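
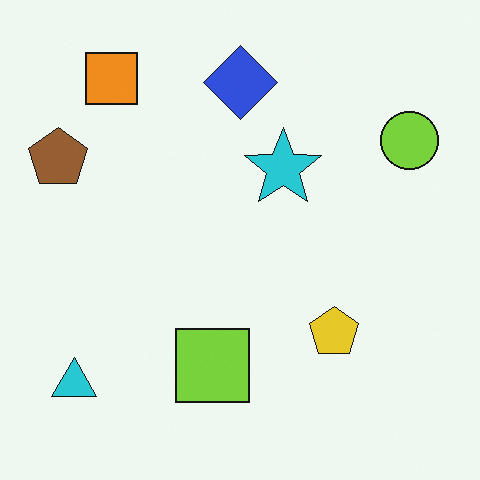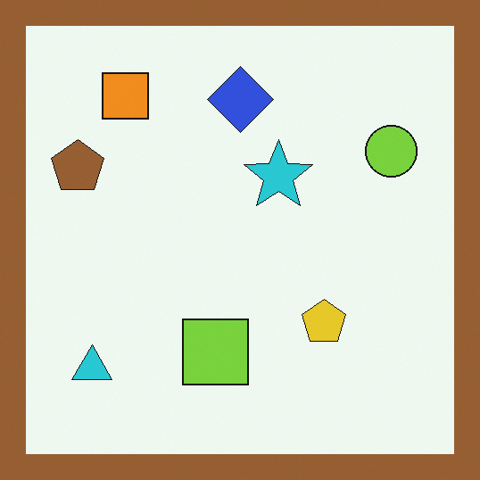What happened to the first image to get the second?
The image was framed with a brown border.

A solid brown frame runs around the edge of the second image, with the content slightly shrunk inside it.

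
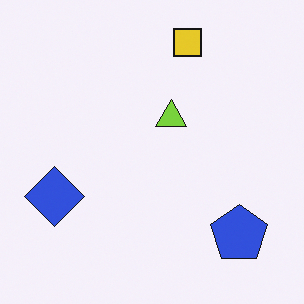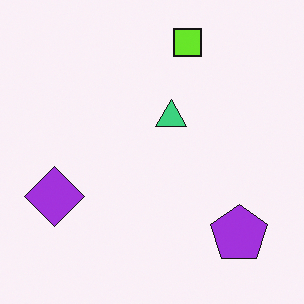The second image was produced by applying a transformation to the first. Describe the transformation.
This is the original image hue-shifted slightly.

Every shape's color has rotated by the same amount around the hue wheel — a uniform hue shift.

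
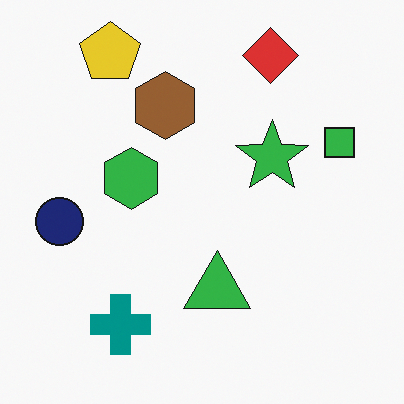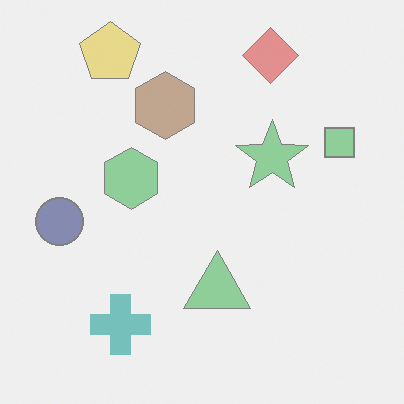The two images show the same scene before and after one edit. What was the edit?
The transformation is: given much lower contrast.

Tones are pushed toward mid-grey across the whole image — a global contrast change.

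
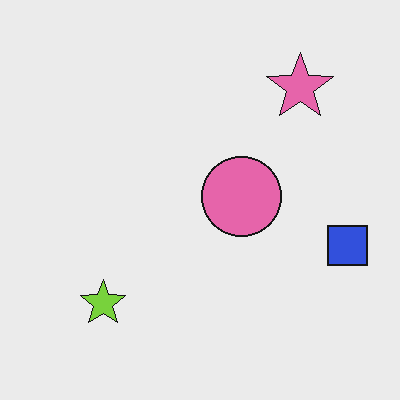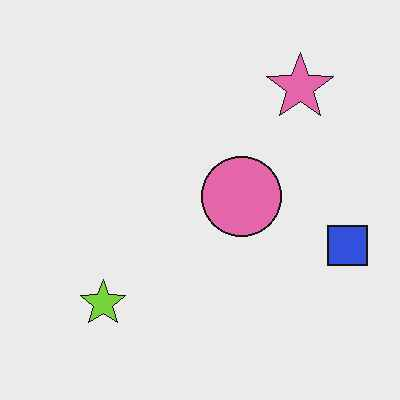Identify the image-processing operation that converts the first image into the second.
It was given moderate JPEG compression.

Blocky 8×8 compression artifacts appear around shape edges and the flat background shows ringing — characteristic JPEG degradation.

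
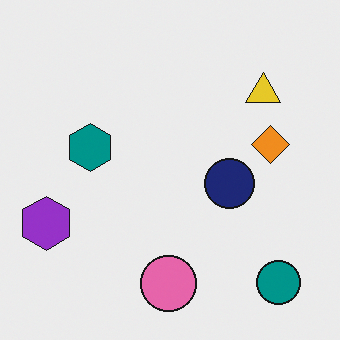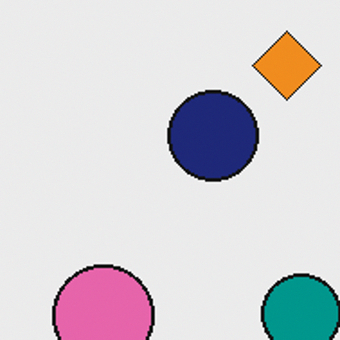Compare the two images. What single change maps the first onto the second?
It was cropped to a noticeably smaller region and rescaled.

The visible shapes are larger and the field of view is narrower; shapes near the original edges may be partly or wholly outside the frame — a crop-and-rescale.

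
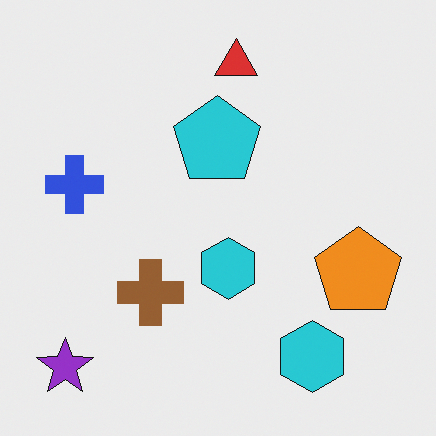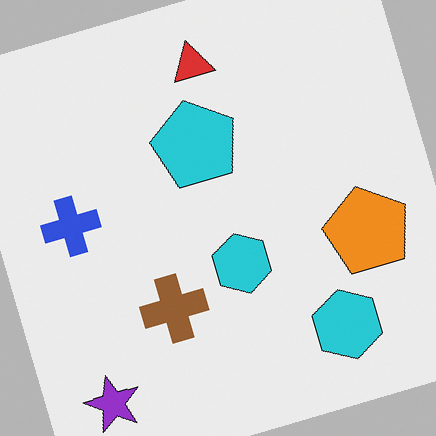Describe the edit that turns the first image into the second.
The transformation is: rotated counter-clockwise by a moderate amount.

Every shape is tilted by the same angle and the image corners show triangular fill wedges — a whole-image rotation by a non-right angle.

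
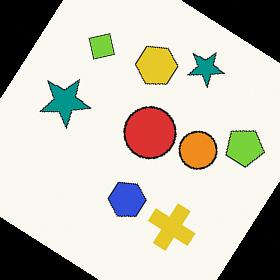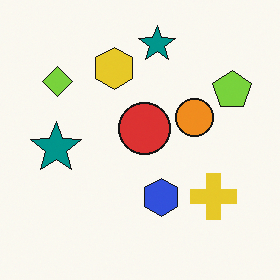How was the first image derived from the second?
The first image is the second rotated clockwise by a large amount — several tens of degrees.

Every shape is tilted by the same angle and the image corners show triangular fill wedges — a whole-image rotation by a non-right angle.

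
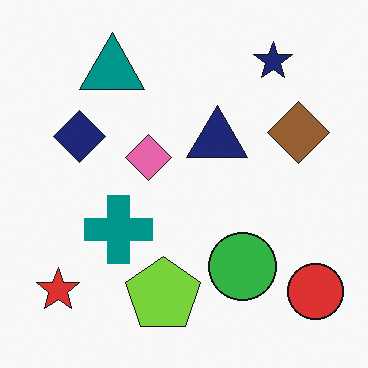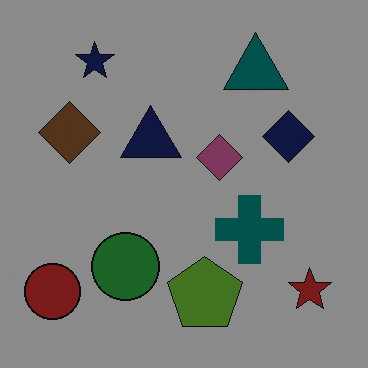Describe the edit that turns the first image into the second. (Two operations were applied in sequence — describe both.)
This is the original image substantially darkened, then flipped horizontally (left ↔ right).

Every pixel — background and shapes alike — is uniformly darkened. The red circle is in the bottom-right of the first image and the bottom-left of the second — shapes on opposite sides of the vertical midline have swapped in a mirror flip.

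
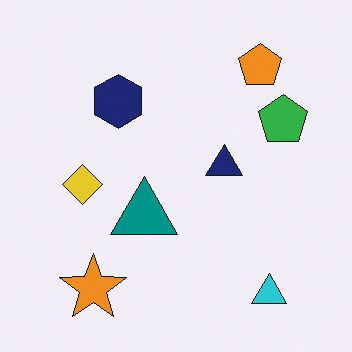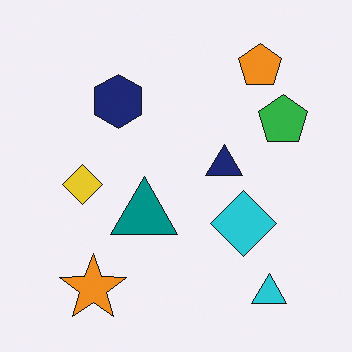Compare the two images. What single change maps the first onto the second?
This is the original image overlaid with an additional cyan diamond.

A cyan diamond appears in the second image that is absent from the first.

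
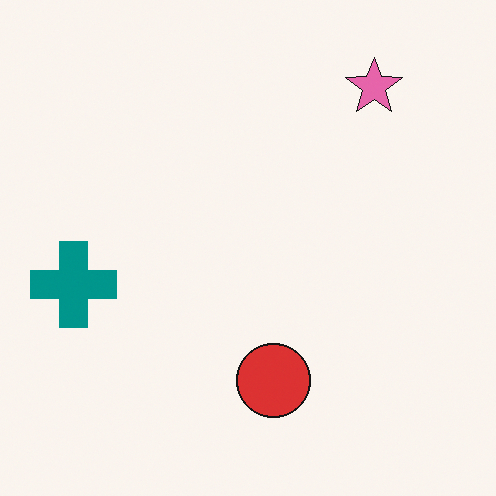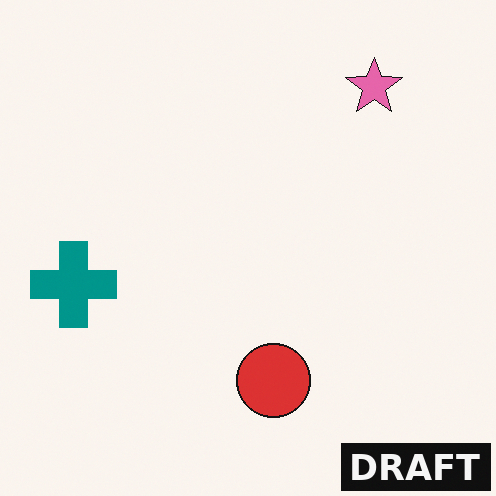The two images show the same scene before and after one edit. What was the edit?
Watermarked with the text "DRAFT" in the lower-right corner.

A dark label reading "DRAFT" appears in the lower-right corner.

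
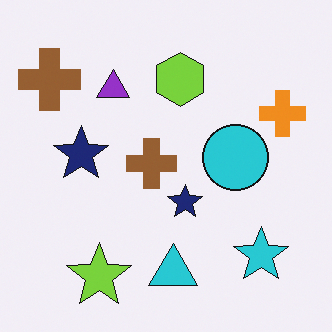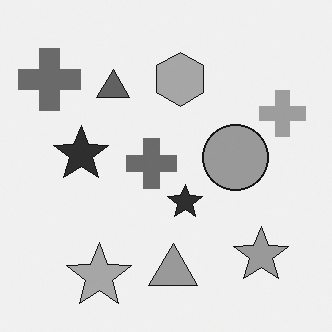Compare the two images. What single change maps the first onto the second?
The image was converted to grayscale.

All color is removed — every shape is now a shade of grey.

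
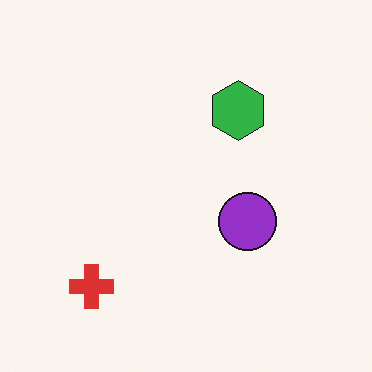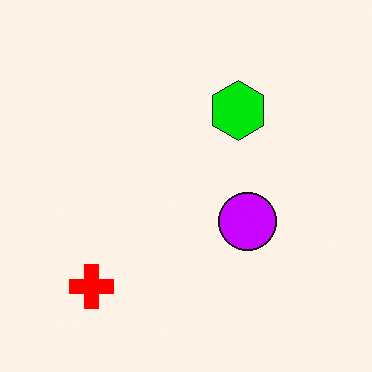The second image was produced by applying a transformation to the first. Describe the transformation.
The image was heavily oversaturated.

All colors are more vivid — a global saturation change.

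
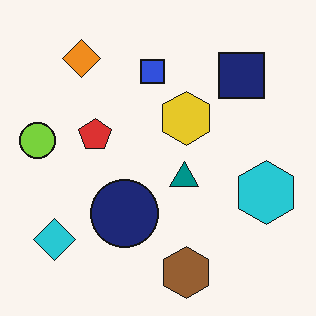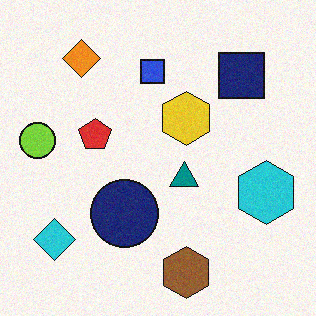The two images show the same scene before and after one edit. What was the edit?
The transformation is: degraded with light additive noise.

Random speckle covers the whole image, including the flat background.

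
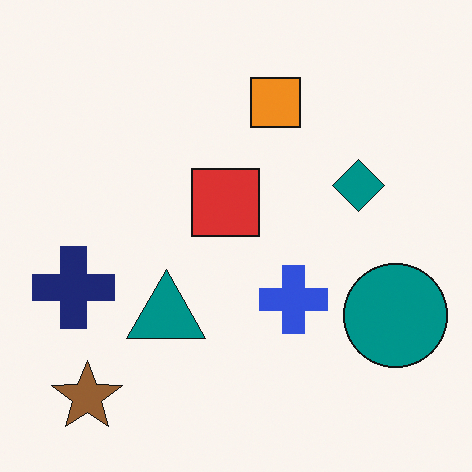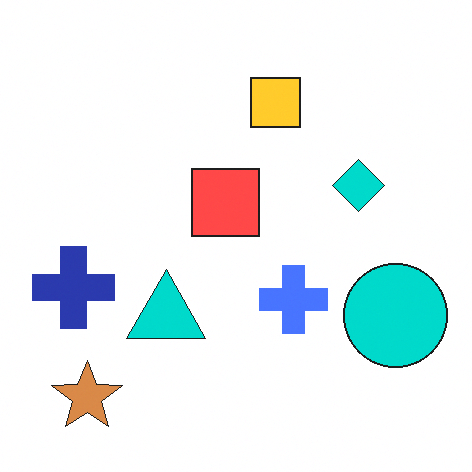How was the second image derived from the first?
Brightened a lot.

Every pixel — background and shapes alike — is uniformly brightened.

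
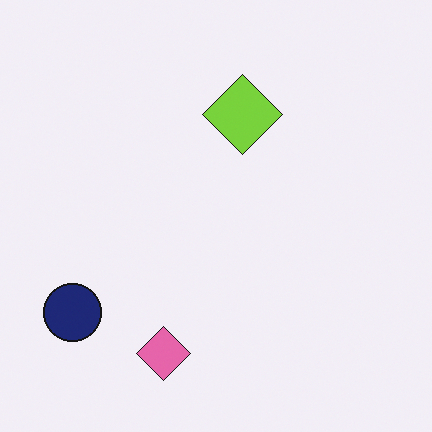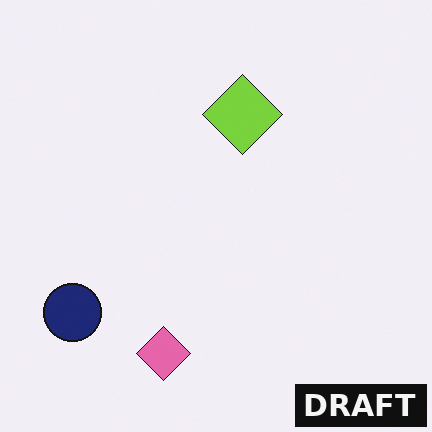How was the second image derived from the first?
The image was watermarked with the text "DRAFT" in the lower-right corner.

A dark label reading "DRAFT" appears in the lower-right corner.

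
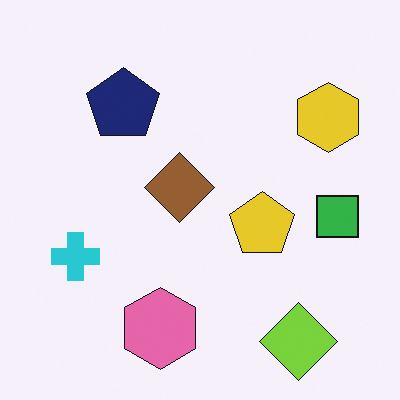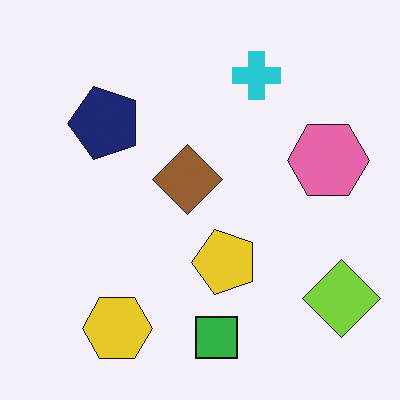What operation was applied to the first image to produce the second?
The transformation is: transposed (reflected across the top-left ↔ bottom-right diagonal).

Shapes have swapped their row and column positions — what was in the top-right is now in the bottom-left — a diagonal reflection.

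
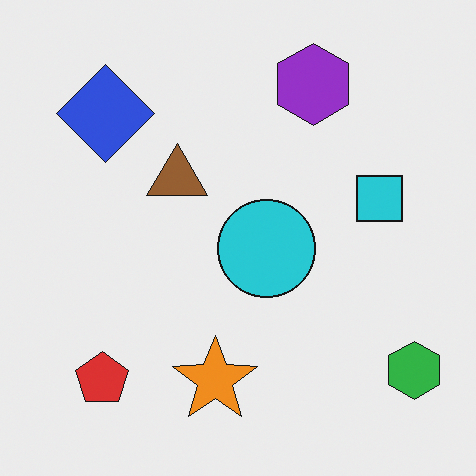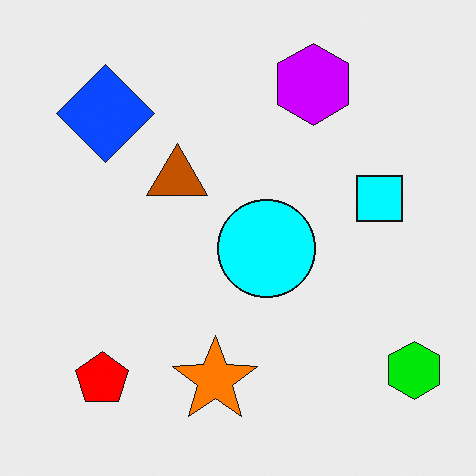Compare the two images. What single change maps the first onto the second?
The second image is the first made much more vivid (saturation change).

All colors are more vivid — a global saturation change.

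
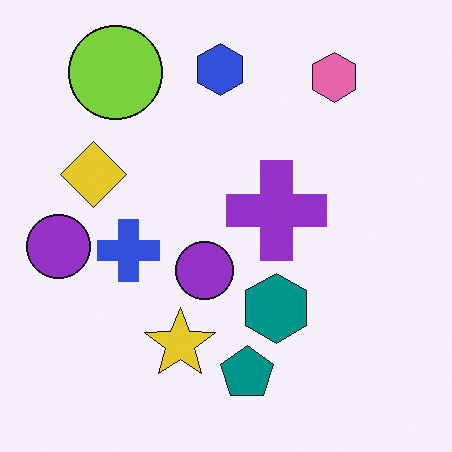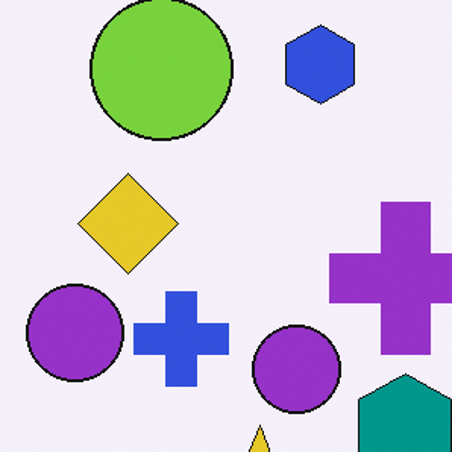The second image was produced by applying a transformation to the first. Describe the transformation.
It was cropped slightly and scaled back up.

The visible shapes are larger and the field of view is narrower; shapes near the original edges may be partly or wholly outside the frame — a crop-and-rescale.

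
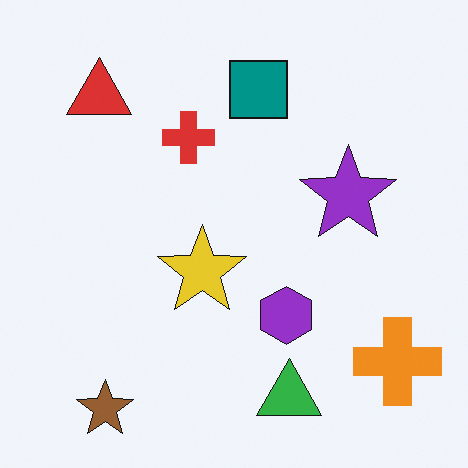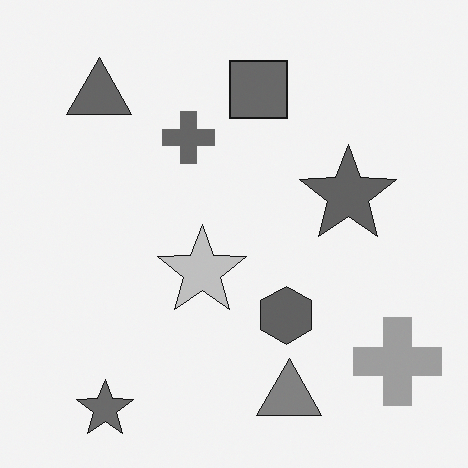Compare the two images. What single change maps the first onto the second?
It was converted to grayscale.

All color is removed — every shape is now a shade of grey.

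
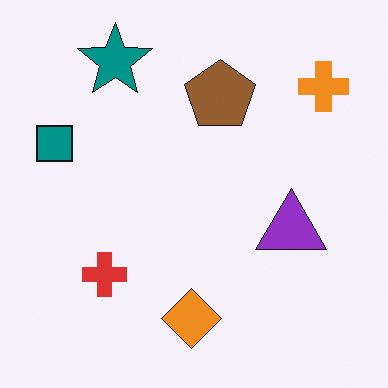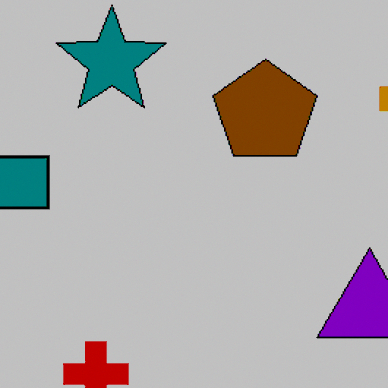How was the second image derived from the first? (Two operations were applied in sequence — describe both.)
The second image is the first cropped slightly and scaled back up, then heavily posterized to just a handful of flat colors.

The visible shapes are larger and the field of view is narrower; shapes near the original edges may be partly or wholly outside the frame — a crop-and-rescale. Each flat color has snapped to a coarser quantized level — most visibly, the near-white background has dropped to a flat grey.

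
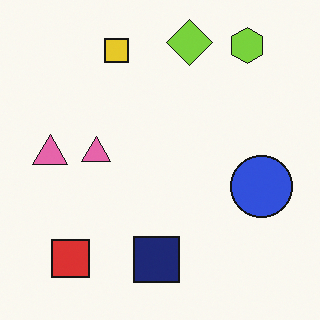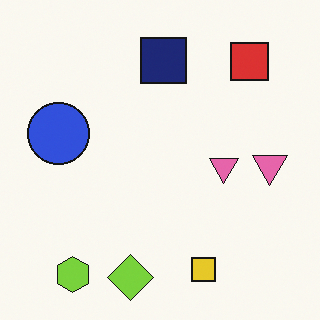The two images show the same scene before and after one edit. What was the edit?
It was rotated 180°.

The lime hexagon sits in the top-right of the first image and the bottom-left of the second — consistent with a whole-image 180° rotation.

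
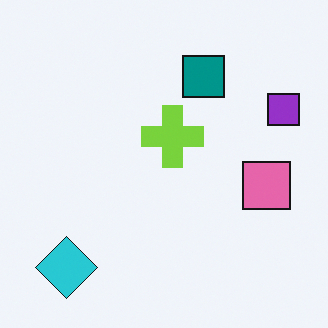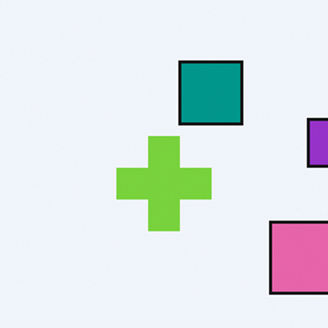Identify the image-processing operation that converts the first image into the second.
It was cropped slightly and scaled back up.

The visible shapes are larger and the field of view is narrower; shapes near the original edges may be partly or wholly outside the frame — a crop-and-rescale.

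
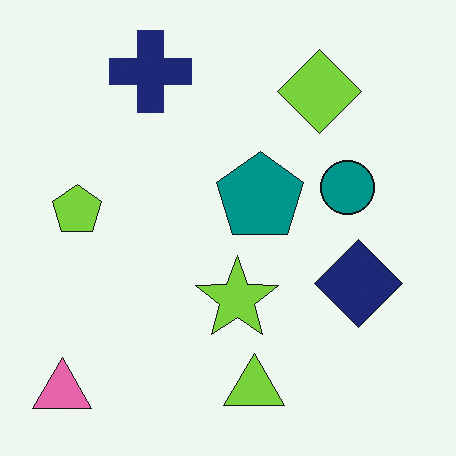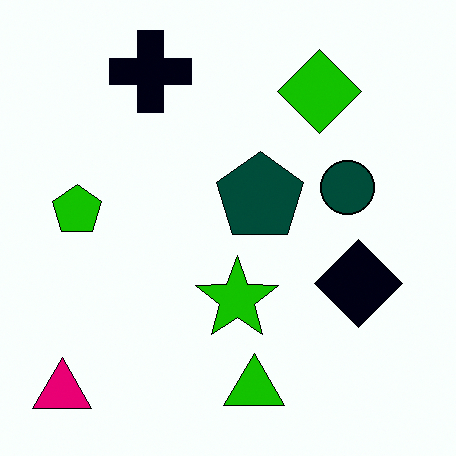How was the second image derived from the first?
This is the original image boosted in contrast.

Tones are pushed away from mid-grey across the whole image — a global contrast change.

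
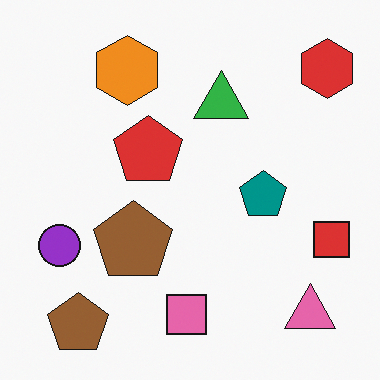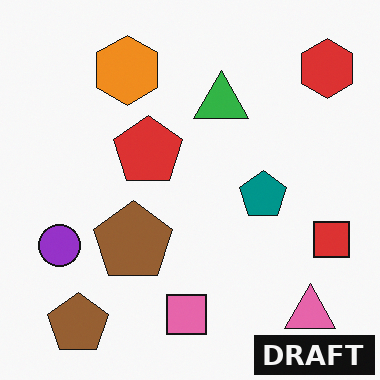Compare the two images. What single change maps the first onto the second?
The transformation is: watermarked with the text "DRAFT" in the lower-right corner.

A dark label reading "DRAFT" appears in the lower-right corner.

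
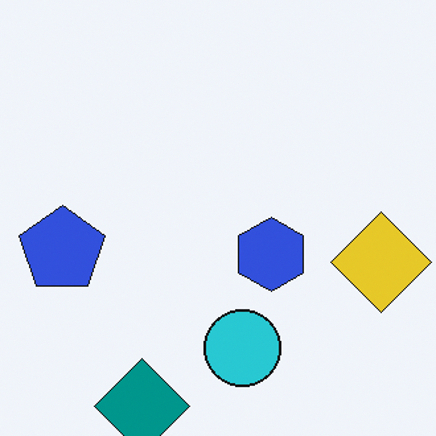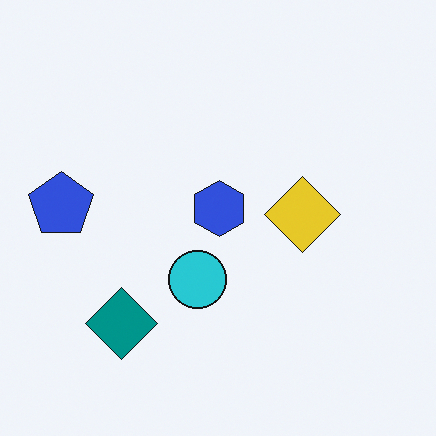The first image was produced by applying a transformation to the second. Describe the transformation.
The transformation is: cropped slightly and scaled back up.

The visible shapes are larger and the field of view is narrower; shapes near the original edges may be partly or wholly outside the frame — a crop-and-rescale.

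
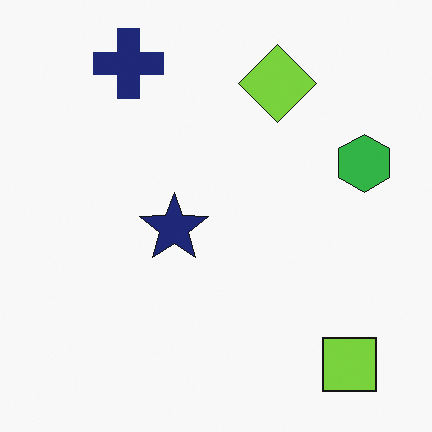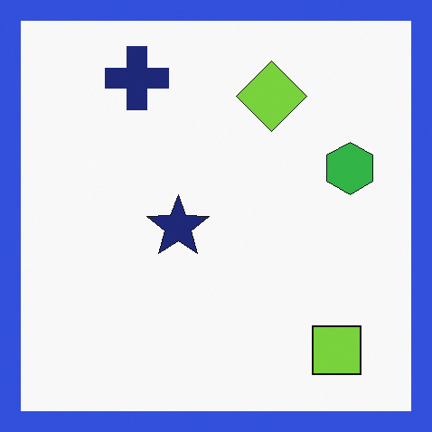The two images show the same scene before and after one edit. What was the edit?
This is the original image framed with a blue border.

A solid blue frame runs around the edge of the second image, with the content slightly shrunk inside it.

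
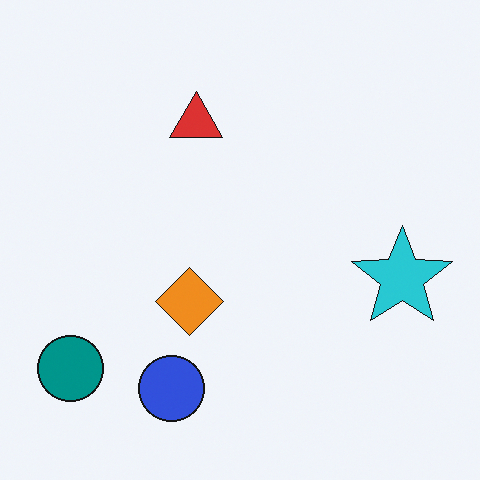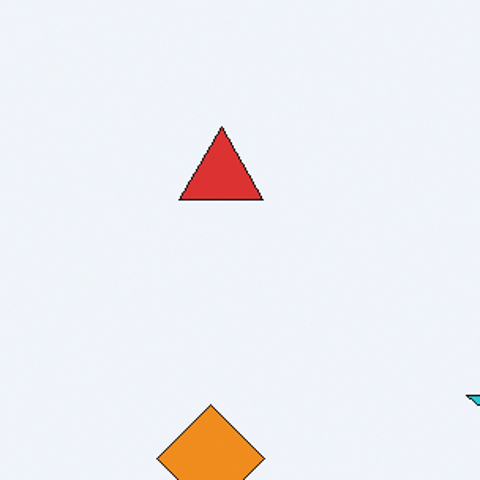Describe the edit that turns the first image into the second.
Cropped to a modestly smaller region and rescaled.

The visible shapes are larger and the field of view is narrower; shapes near the original edges may be partly or wholly outside the frame — a crop-and-rescale.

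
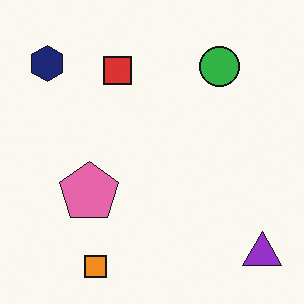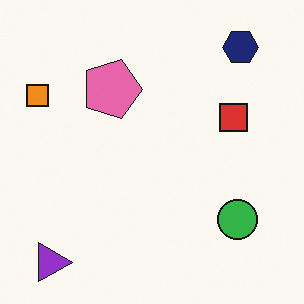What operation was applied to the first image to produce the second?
This is the original image rotated 90° clockwise.

The purple triangle sits in the bottom-right of the first image and the bottom-left of the second — consistent with a whole-image 90° clockwise rotation.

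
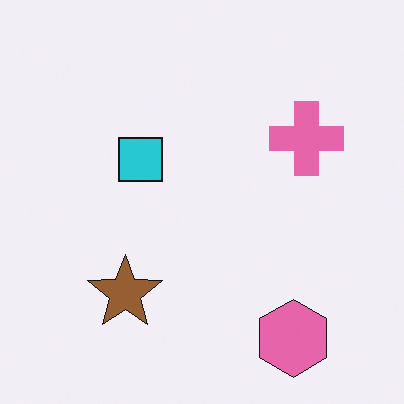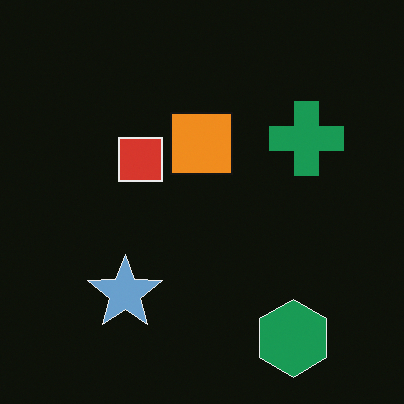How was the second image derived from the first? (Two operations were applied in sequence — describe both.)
The image was color-inverted (negative), then overlaid with an additional orange square.

The light background has become dark and every shape's color is its complement — a photographic negative. An orange square appears in the second image that is absent from the first.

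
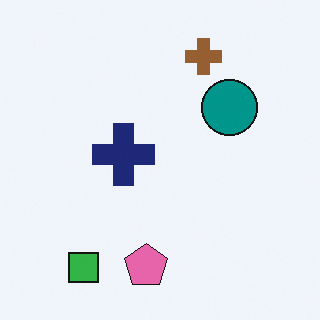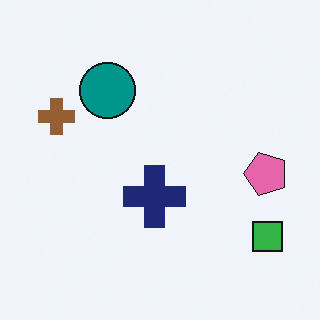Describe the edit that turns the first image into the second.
It was rotated 90° counter-clockwise.

The green square sits in the bottom-left of the first image and the bottom-right of the second — consistent with a whole-image 90° counter-clockwise rotation.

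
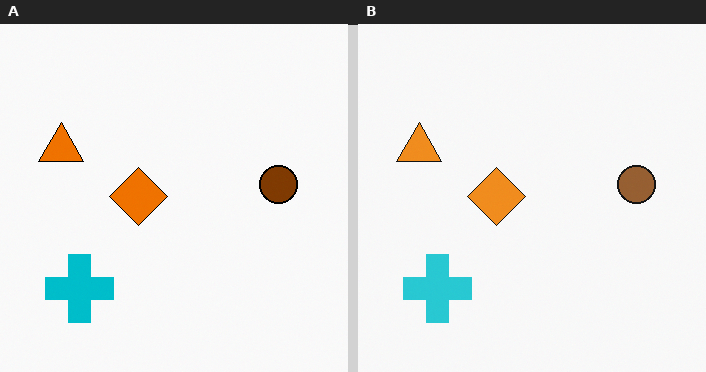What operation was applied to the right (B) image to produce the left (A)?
The transformation is: given slightly increased contrast.

Tones are pushed away from mid-grey across the whole image — a global contrast change.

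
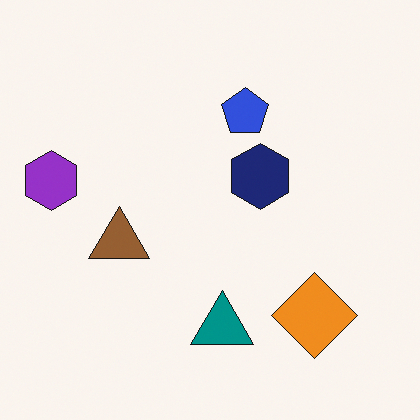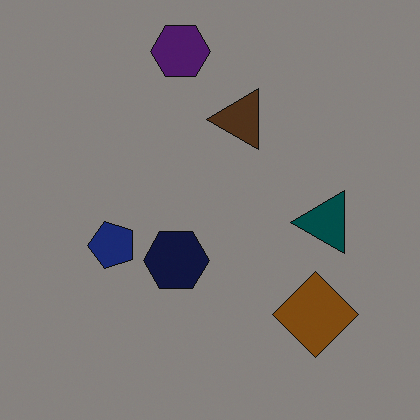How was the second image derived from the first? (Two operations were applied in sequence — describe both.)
It was substantially darkened, then transposed (reflected across the top-left ↔ bottom-right diagonal).

Every pixel — background and shapes alike — is uniformly darkened. Shapes have swapped their row and column positions — what was in the top-right is now in the bottom-left — a diagonal reflection.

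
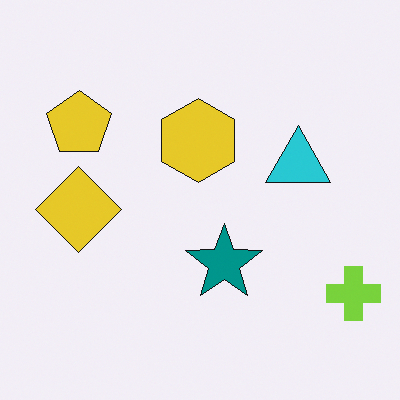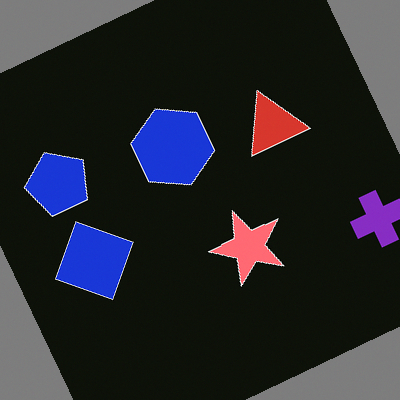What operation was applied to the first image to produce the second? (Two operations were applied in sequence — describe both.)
This is the original image rotated counter-clockwise by a moderate amount, then color-inverted (negative).

Every shape is tilted by the same angle and the image corners show triangular fill wedges — a whole-image rotation by a non-right angle. The light background has become dark and every shape's color is its complement — a photographic negative.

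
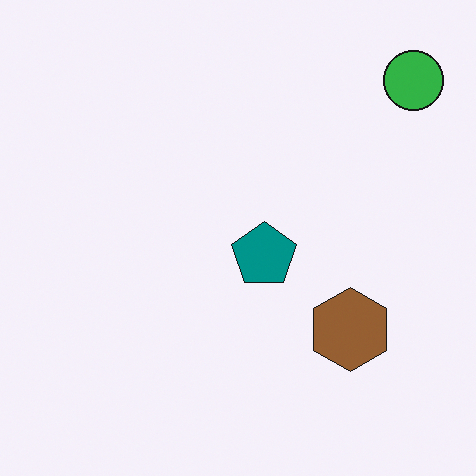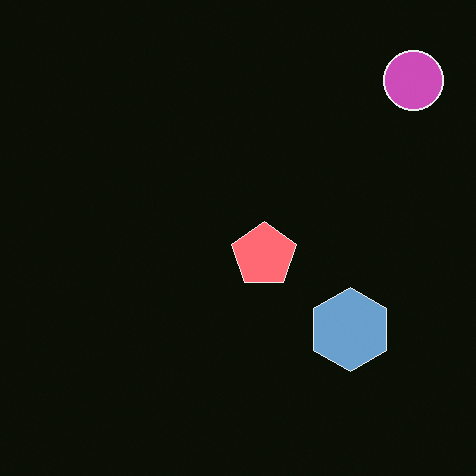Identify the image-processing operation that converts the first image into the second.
The image was color-inverted (negative).

The light background has become dark and every shape's color is its complement — a photographic negative.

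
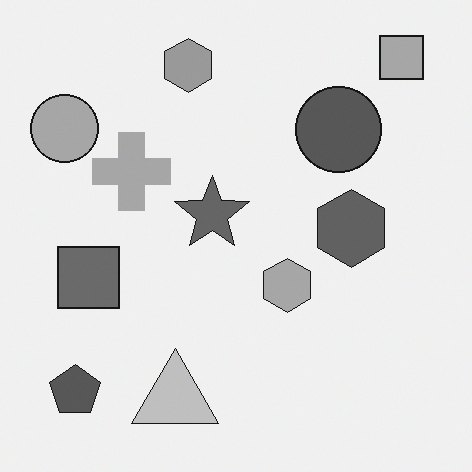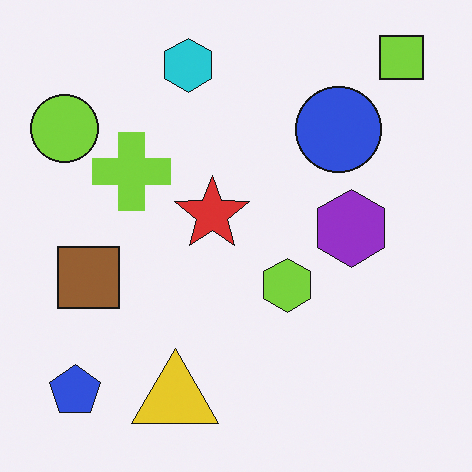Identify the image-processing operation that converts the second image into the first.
It was converted to grayscale.

All color is removed — every shape is now a shade of grey.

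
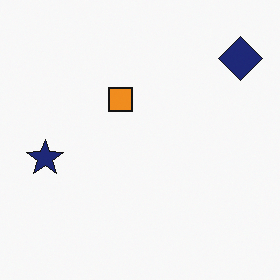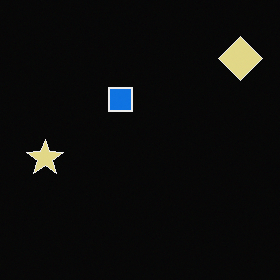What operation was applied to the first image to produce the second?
The second image is the first color-inverted (negative).

The light background has become dark and every shape's color is its complement — a photographic negative.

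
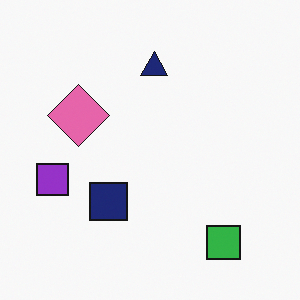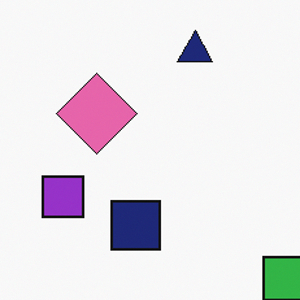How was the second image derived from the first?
The image was cropped to a modestly smaller region and rescaled.

The visible shapes are larger and the field of view is narrower; shapes near the original edges may be partly or wholly outside the frame — a crop-and-rescale.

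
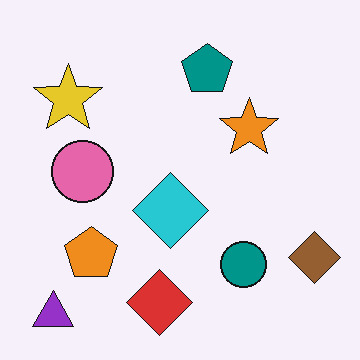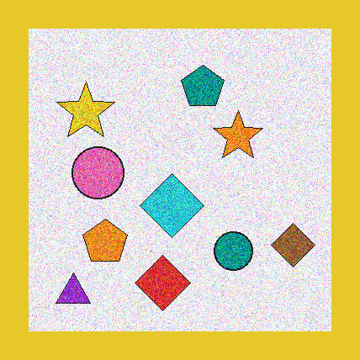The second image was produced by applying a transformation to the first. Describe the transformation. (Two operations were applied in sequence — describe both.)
It was degraded with heavy additive noise, then framed with a yellow border.

Random speckle covers the whole image, including the flat background. A solid yellow frame runs around the edge of the second image, with the content slightly shrunk inside it.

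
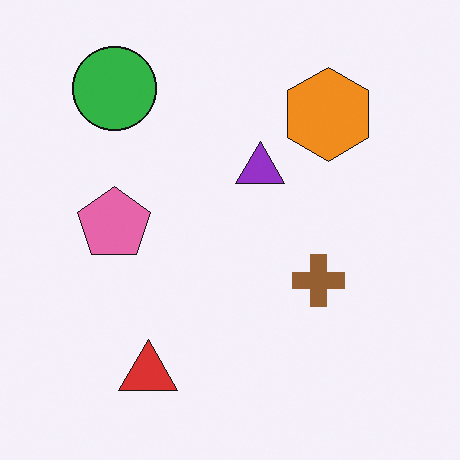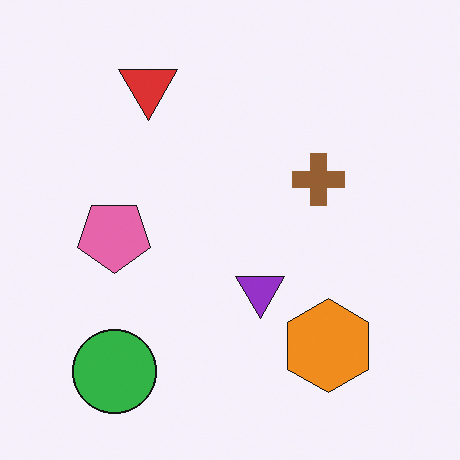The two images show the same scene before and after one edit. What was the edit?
Flipped vertically (top ↔ bottom).

The red triangle is in the bottom-left of the first image and the top-left of the second — shapes on opposite sides of the horizontal midline have swapped in a mirror flip.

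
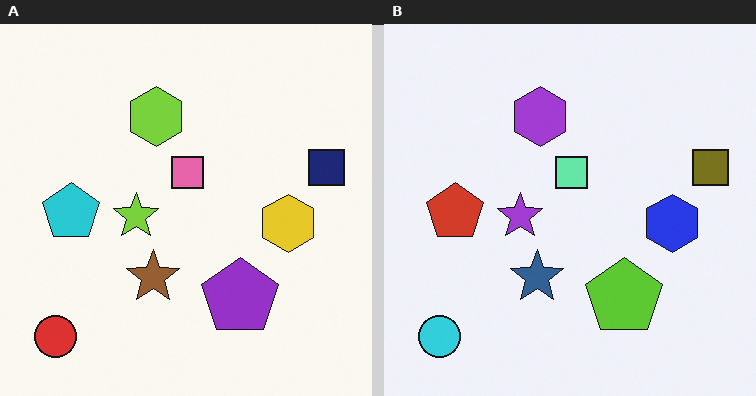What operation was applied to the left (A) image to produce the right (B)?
It was hue-shifted by a large amount.

Every shape's color has rotated by the same amount around the hue wheel — a uniform hue shift.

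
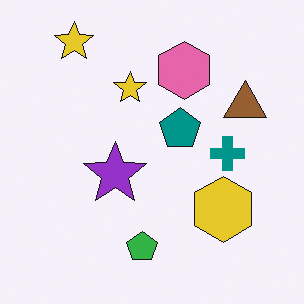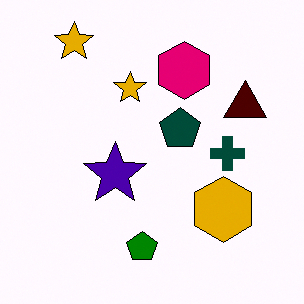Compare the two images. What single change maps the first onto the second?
The transformation is: boosted in contrast.

Tones are pushed away from mid-grey across the whole image — a global contrast change.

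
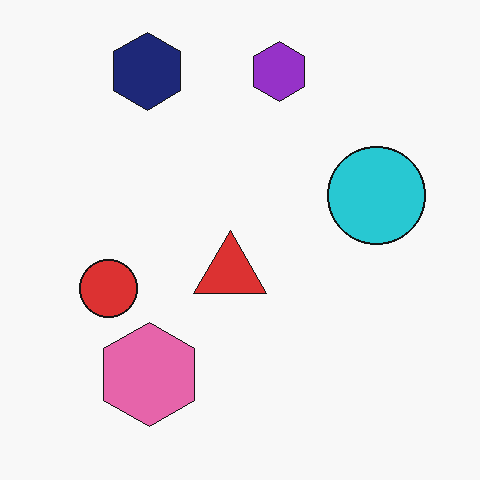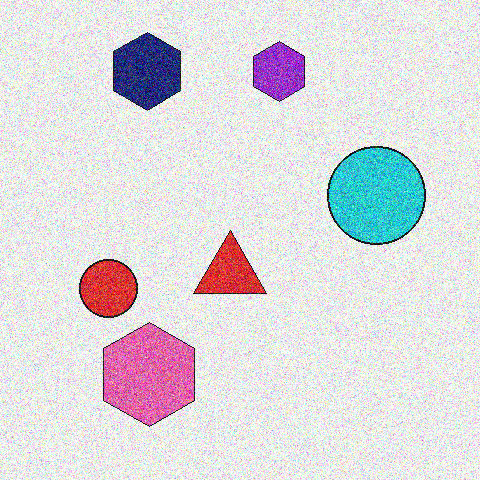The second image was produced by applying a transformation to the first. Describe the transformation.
This is the original image degraded with a thick layer of grain.

Random speckle covers the whole image, including the flat background.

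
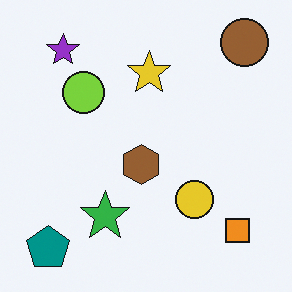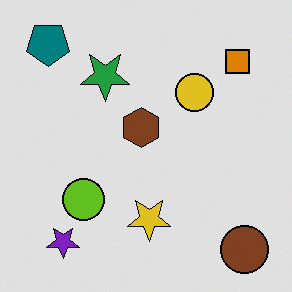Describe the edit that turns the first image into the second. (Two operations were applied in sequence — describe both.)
It was moderately posterized, then flipped vertically (top ↔ bottom).

Each flat color has snapped to a coarser quantized level — most visibly, the near-white background has dropped to a flat grey. The brown circle is in the top-right of the first image and the bottom-right of the second — shapes on opposite sides of the horizontal midline have swapped in a mirror flip.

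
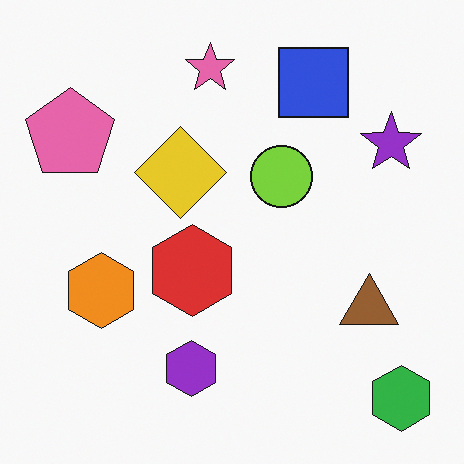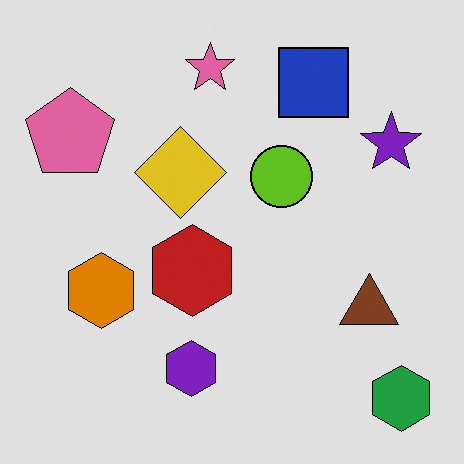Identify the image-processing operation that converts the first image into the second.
This is the original image posterized to a reduced palette.

Each flat color has snapped to a coarser quantized level — most visibly, the near-white background has dropped to a flat grey.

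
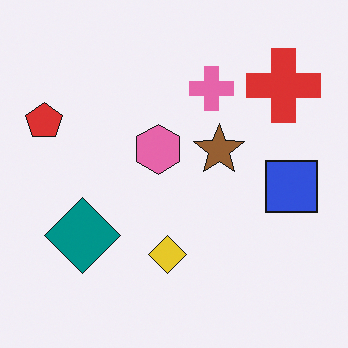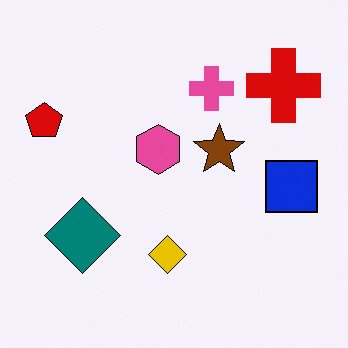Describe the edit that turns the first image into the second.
The image was given slightly increased contrast.

Tones are pushed away from mid-grey across the whole image — a global contrast change.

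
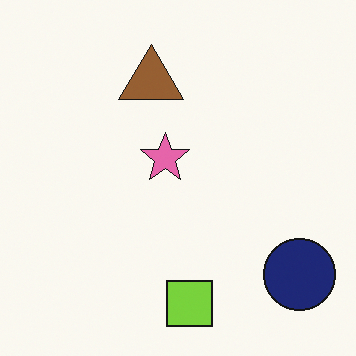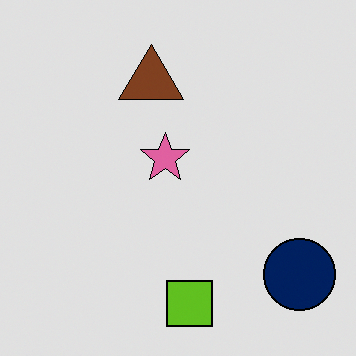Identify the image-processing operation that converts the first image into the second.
This is the original image moderately posterized.

Each flat color has snapped to a coarser quantized level — most visibly, the near-white background has dropped to a flat grey.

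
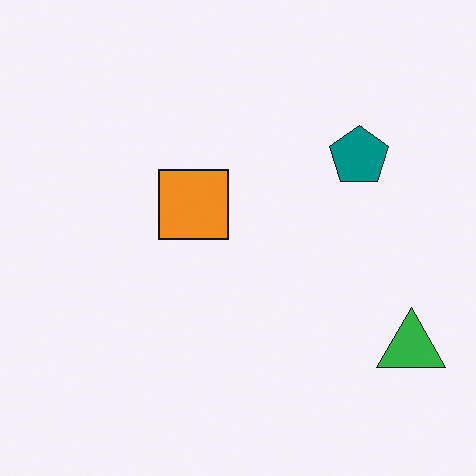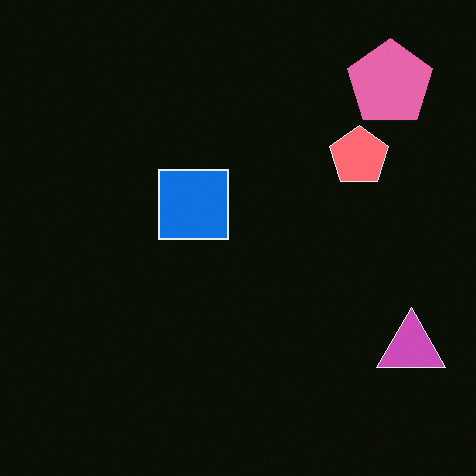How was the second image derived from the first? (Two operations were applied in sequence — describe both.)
The transformation is: color-inverted (negative), then overlaid with an additional pink pentagon.

The light background has become dark and every shape's color is its complement — a photographic negative. A pink pentagon appears in the second image that is absent from the first.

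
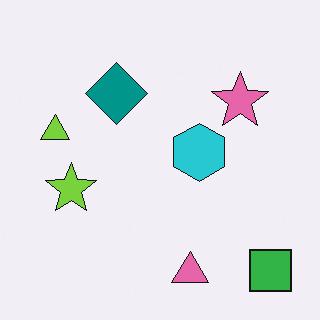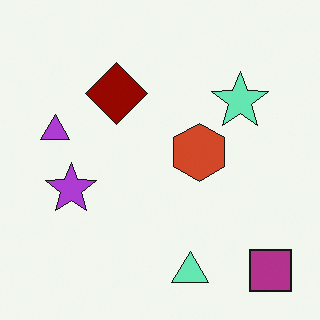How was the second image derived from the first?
The second image is the first hue-shifted through roughly half the color wheel.

Every shape's color has rotated by the same amount around the hue wheel — a uniform hue shift.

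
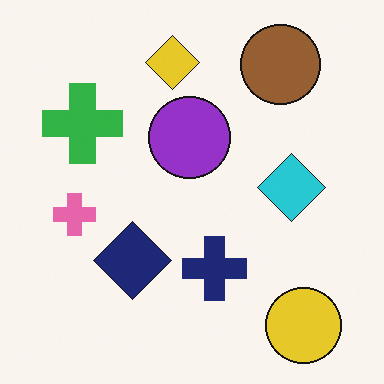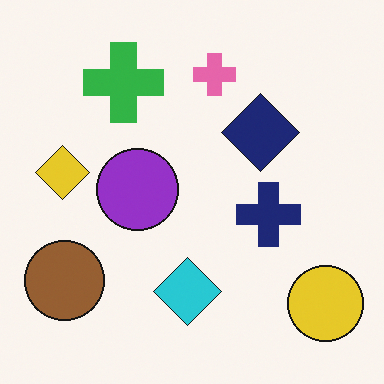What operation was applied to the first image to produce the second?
The transformation is: transposed (reflected across the top-left ↔ bottom-right diagonal).

Shapes have swapped their row and column positions — what was in the top-right is now in the bottom-left — a diagonal reflection.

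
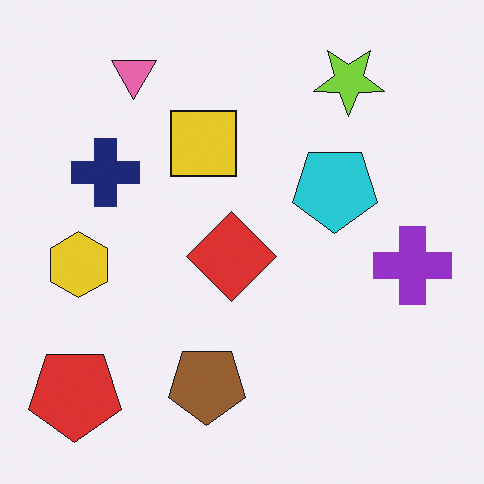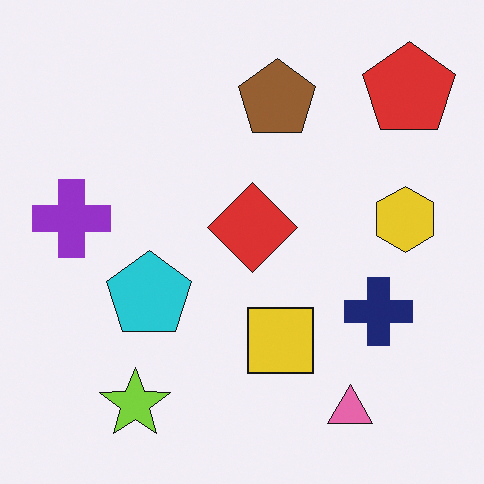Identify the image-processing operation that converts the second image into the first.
The first image is the second rotated 180°.

The red pentagon sits in the top-right of the second image and the bottom-left of the first — consistent with a whole-image 180° rotation.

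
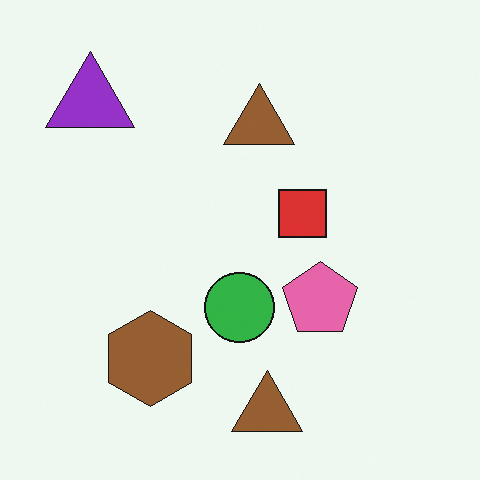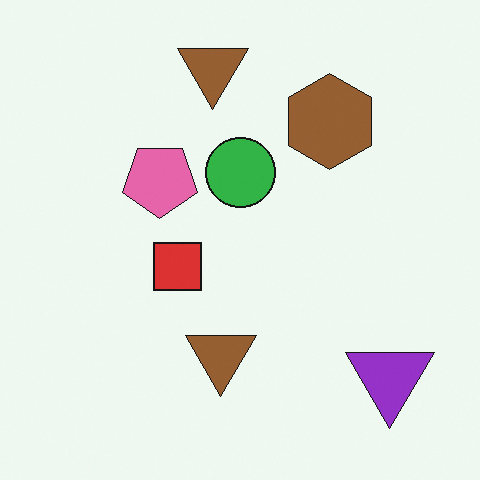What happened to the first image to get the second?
This is the original image rotated 180°.

The purple triangle sits in the top-left of the first image and the bottom-right of the second — consistent with a whole-image 180° rotation.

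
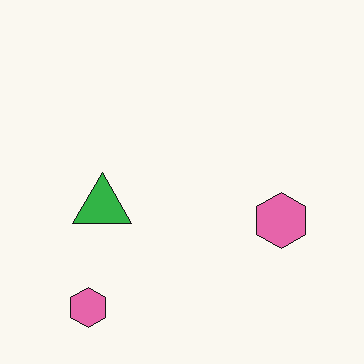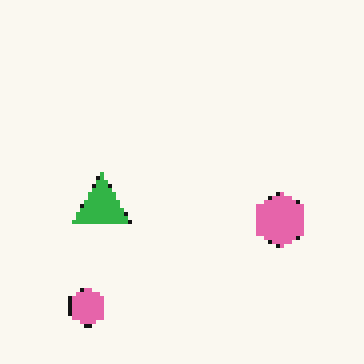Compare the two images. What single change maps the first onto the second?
Mildly pixelated.

Shapes are reduced to large square blocks; fine edges and outlines are lost — a downscale-then-upscale (mosaic) effect.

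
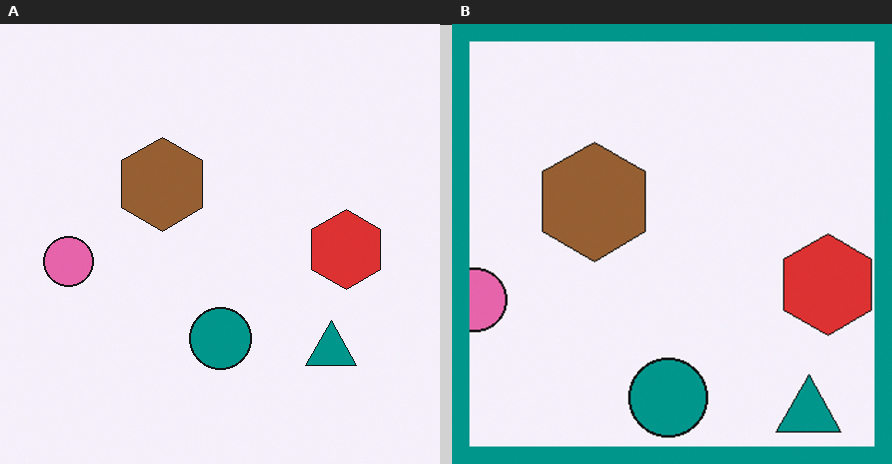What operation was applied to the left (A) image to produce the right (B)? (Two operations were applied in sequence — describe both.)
The image was cropped to a modestly smaller region and rescaled, then framed with a teal border.

The visible shapes are larger and the field of view is narrower; shapes near the original edges may be partly or wholly outside the frame — a crop-and-rescale. A solid teal frame runs around the edge of the right (B) image, with the content slightly shrunk inside it.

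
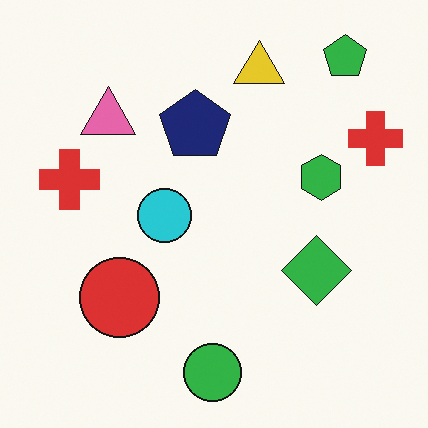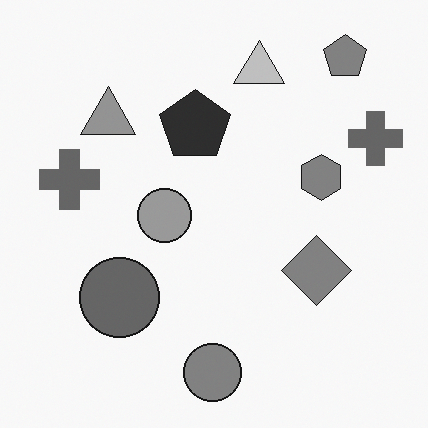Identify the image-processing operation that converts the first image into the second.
It was converted to grayscale.

All color is removed — every shape is now a shade of grey.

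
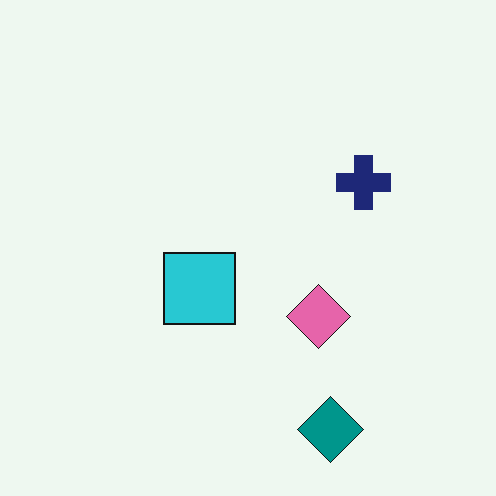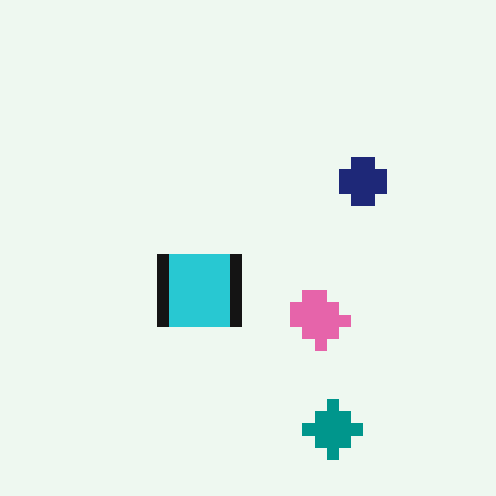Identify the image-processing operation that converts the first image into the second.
The image was heavily pixelated into large blocks.

Shapes are reduced to large square blocks; fine edges and outlines are lost — a downscale-then-upscale (mosaic) effect.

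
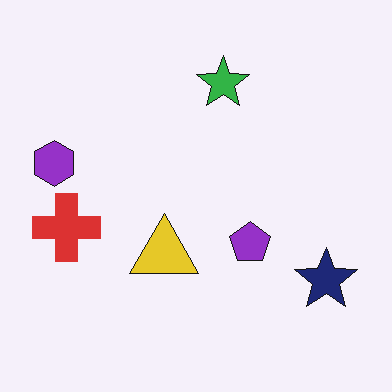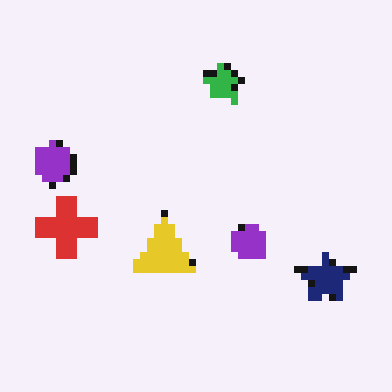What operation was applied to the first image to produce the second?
Moderately pixelated.

Shapes are reduced to large square blocks; fine edges and outlines are lost — a downscale-then-upscale (mosaic) effect.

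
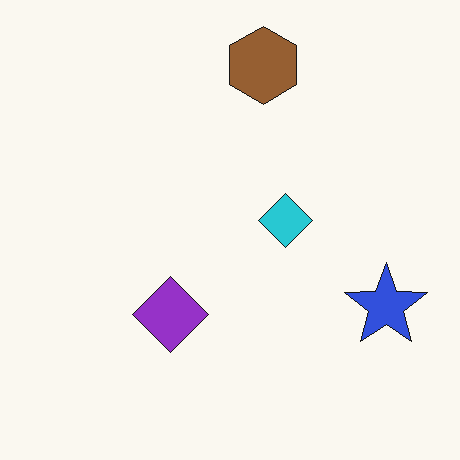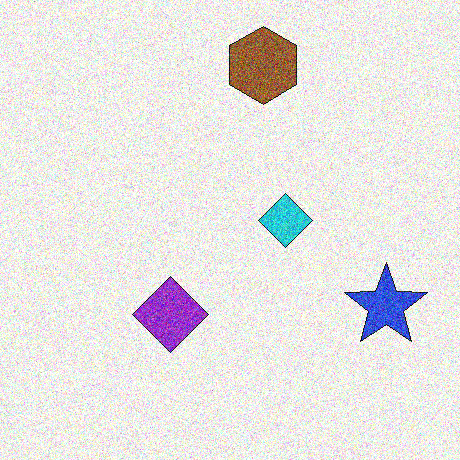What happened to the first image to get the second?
Degraded with heavy additive noise.

Random speckle covers the whole image, including the flat background.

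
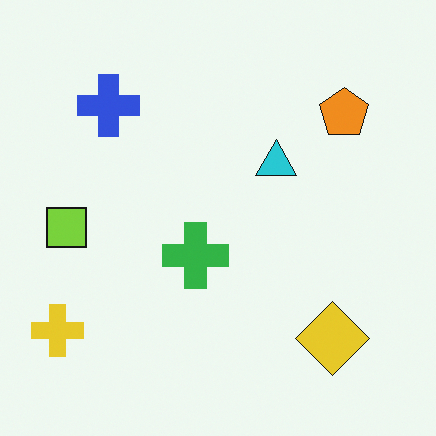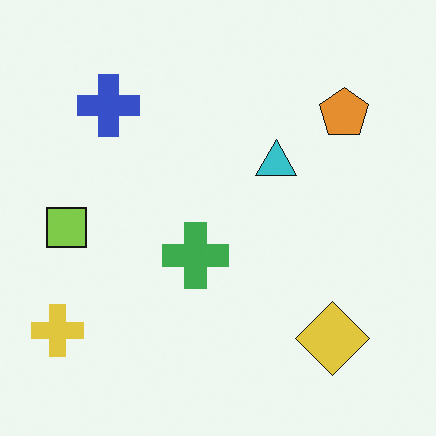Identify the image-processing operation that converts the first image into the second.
The transformation is: slightly desaturated.

All colors are more muted and greyish — a global saturation change.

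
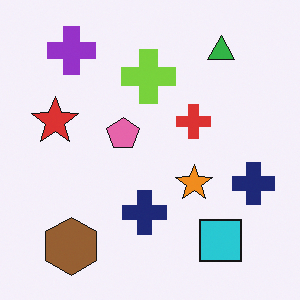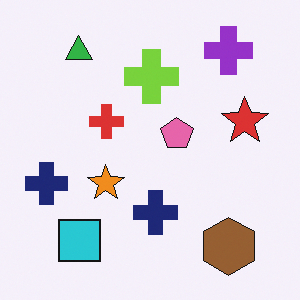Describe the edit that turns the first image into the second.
Flipped horizontally (left ↔ right).

The red star is in the left of the first image and the right of the second — shapes on opposite sides of the vertical midline have swapped in a mirror flip.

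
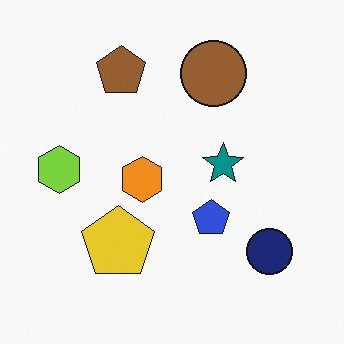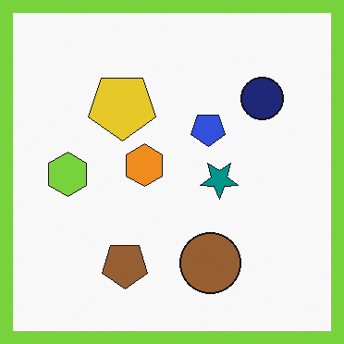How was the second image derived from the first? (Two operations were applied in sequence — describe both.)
This is the original image flipped vertically (top ↔ bottom), then framed with a lime border.

The brown pentagon is in the top of the first image and the bottom of the second — shapes on opposite sides of the horizontal midline have swapped in a mirror flip. A solid lime frame runs around the edge of the second image, with the content slightly shrunk inside it.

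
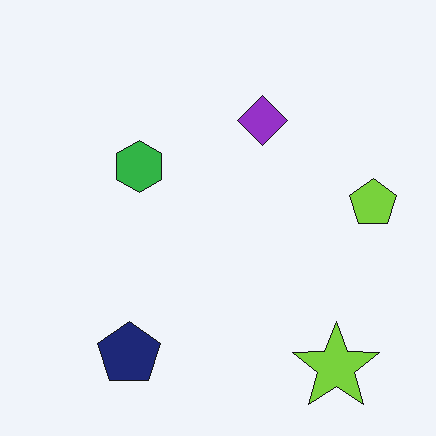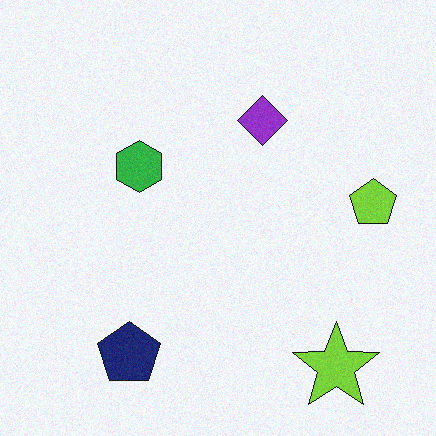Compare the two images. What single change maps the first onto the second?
The image was degraded with light additive noise.

Random speckle covers the whole image, including the flat background.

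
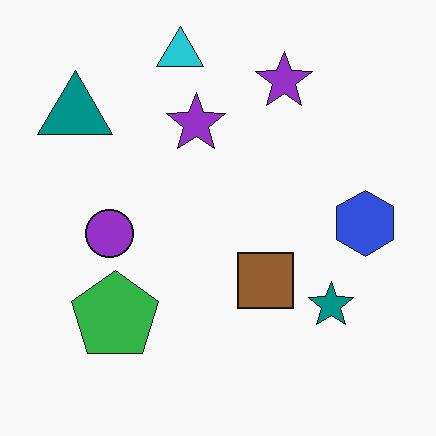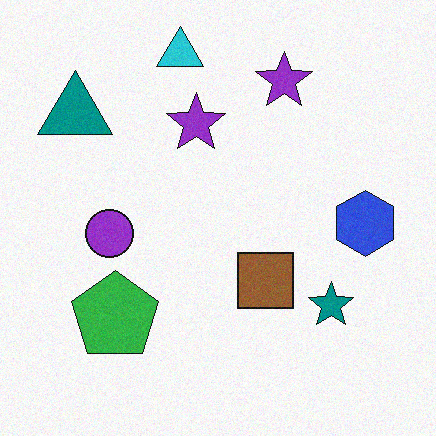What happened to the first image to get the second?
The second image is the first degraded with a light layer of grain.

Random speckle covers the whole image, including the flat background.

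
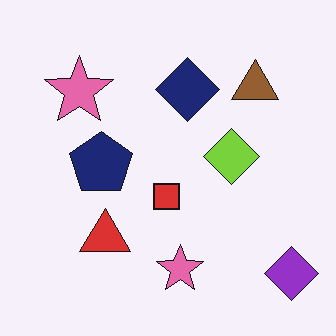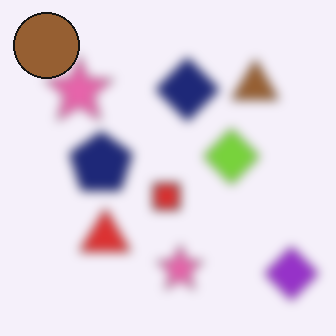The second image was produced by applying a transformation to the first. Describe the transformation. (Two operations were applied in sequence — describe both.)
This is the original image strongly gaussian-blurred, then overlaid with an additional brown circle.

Shape edges and outlines are uniformly softened across the whole image. A brown circle appears in the second image that is absent from the first.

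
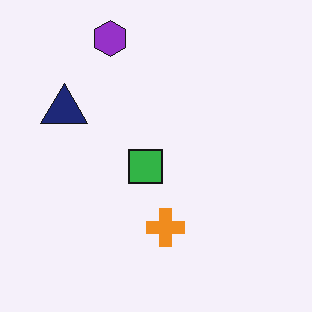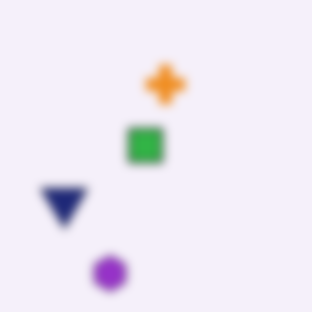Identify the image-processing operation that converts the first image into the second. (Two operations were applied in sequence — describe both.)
The image was heavily blurred, then flipped vertically (top ↔ bottom).

Shape edges and outlines are uniformly softened across the whole image. The purple hexagon is in the top of the first image and the bottom of the second — shapes on opposite sides of the horizontal midline have swapped in a mirror flip.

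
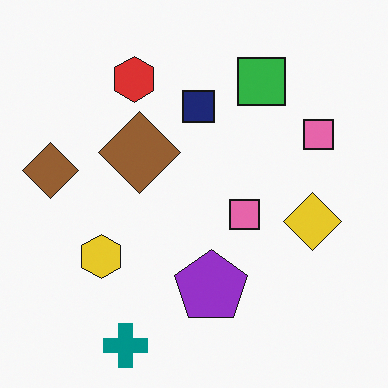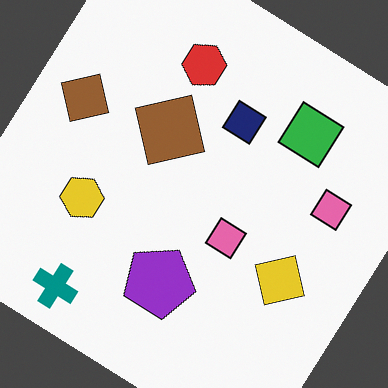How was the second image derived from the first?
This is the original image rotated clockwise by a large amount — several tens of degrees.

Every shape is tilted by the same angle and the image corners show triangular fill wedges — a whole-image rotation by a non-right angle.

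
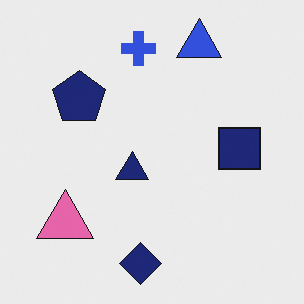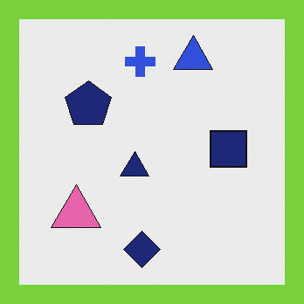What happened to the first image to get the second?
The second image is the first framed with a lime border.

A solid lime frame runs around the edge of the second image, with the content slightly shrunk inside it.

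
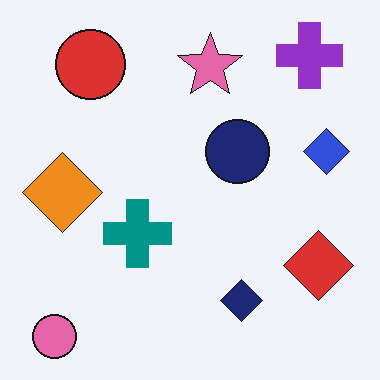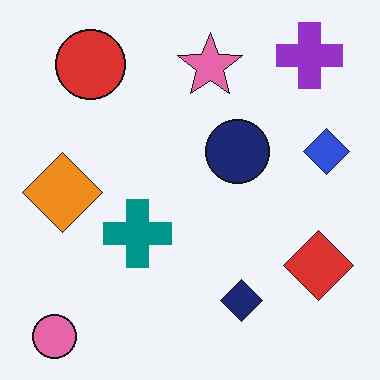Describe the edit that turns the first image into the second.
It was JPEG-compressed with visible artifacts.

Blocky 8×8 compression artifacts appear around shape edges and the flat background shows ringing — characteristic JPEG degradation.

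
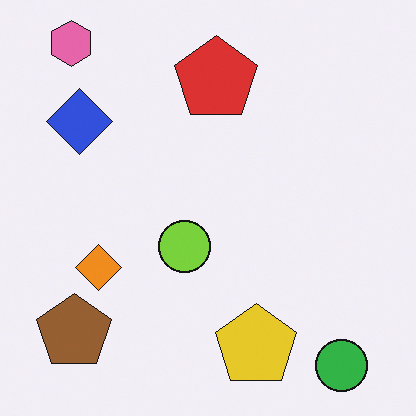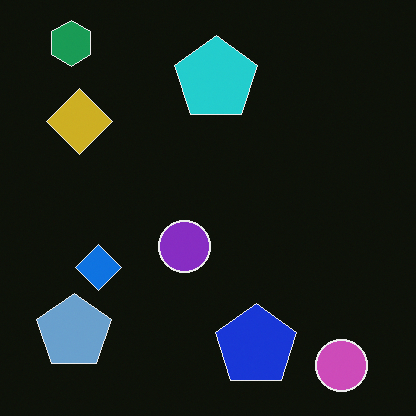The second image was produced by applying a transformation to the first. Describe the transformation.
The image was color-inverted (negative).

The light background has become dark and every shape's color is its complement — a photographic negative.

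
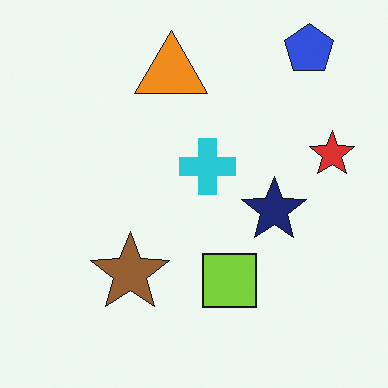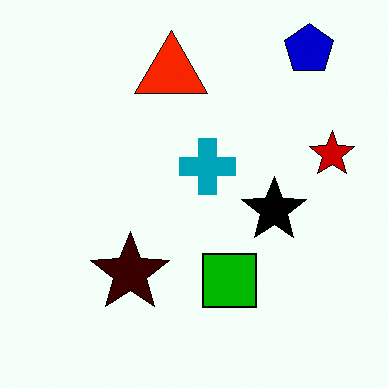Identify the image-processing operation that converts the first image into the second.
This is the original image given much higher contrast.

Tones are pushed away from mid-grey across the whole image — a global contrast change.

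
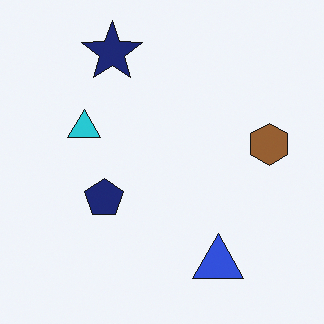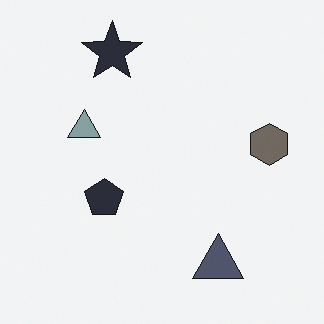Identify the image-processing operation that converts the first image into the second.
This is the original image heavily desaturated.

All colors are more muted and greyish — a global saturation change.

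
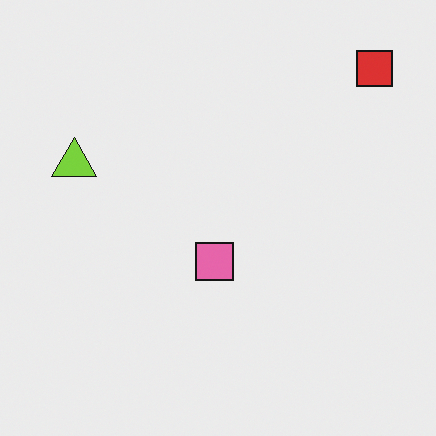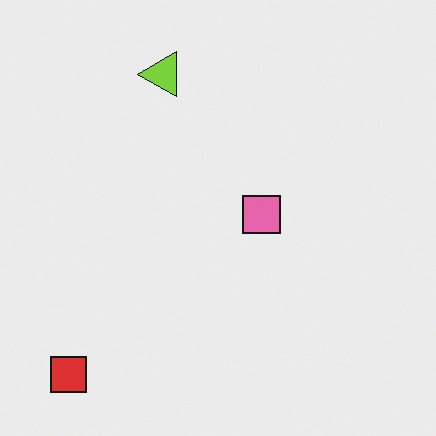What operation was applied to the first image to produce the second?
The transformation is: transposed (reflected across the top-left ↔ bottom-right diagonal).

Shapes have swapped their row and column positions — what was in the top-right is now in the bottom-left — a diagonal reflection.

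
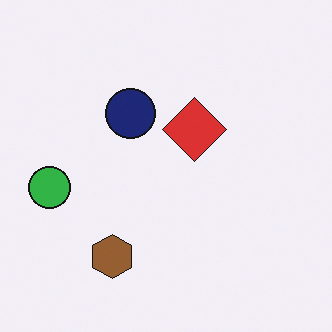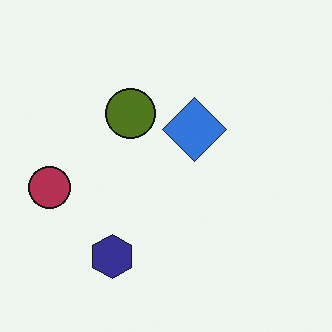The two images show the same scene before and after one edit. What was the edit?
The transformation is: hue-shifted by a large amount.

Every shape's color has rotated by the same amount around the hue wheel — a uniform hue shift.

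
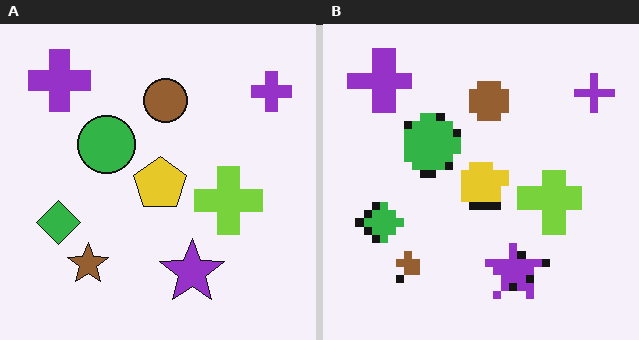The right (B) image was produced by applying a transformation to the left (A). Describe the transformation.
It was pixelated into visible square blocks.

Shapes are reduced to large square blocks; fine edges and outlines are lost — a downscale-then-upscale (mosaic) effect.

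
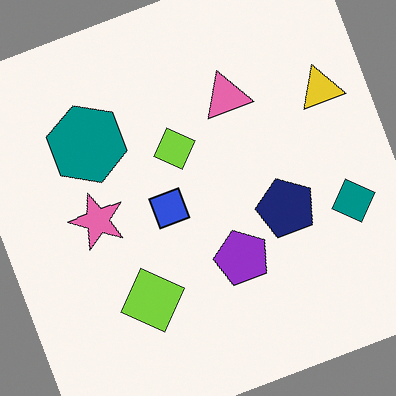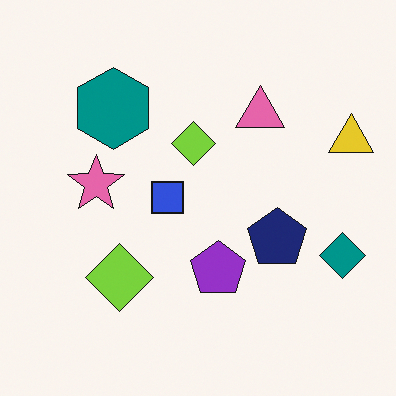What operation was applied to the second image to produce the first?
The first image is the second rotated counter-clockwise by a clearly visible amount.

Every shape is tilted by the same angle and the image corners show triangular fill wedges — a whole-image rotation by a non-right angle.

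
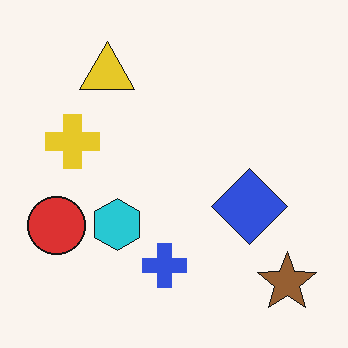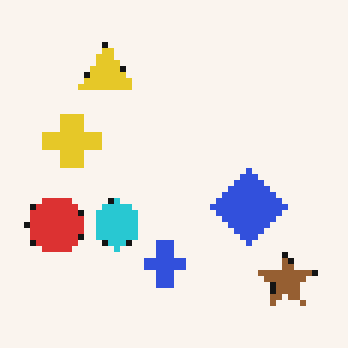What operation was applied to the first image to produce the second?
Pixelated into visible square blocks.

Shapes are reduced to large square blocks; fine edges and outlines are lost — a downscale-then-upscale (mosaic) effect.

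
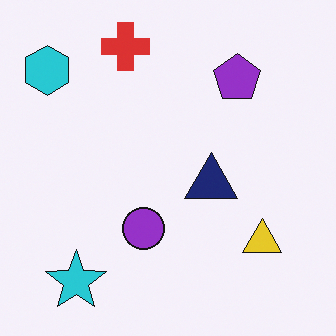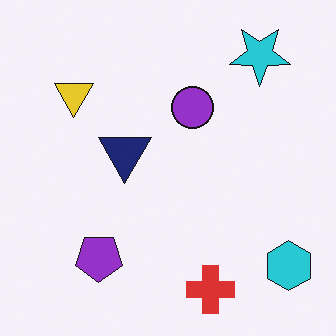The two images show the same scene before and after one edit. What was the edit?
The image was rotated 180°.

The cyan hexagon sits in the top-left of the first image and the bottom-right of the second — consistent with a whole-image 180° rotation.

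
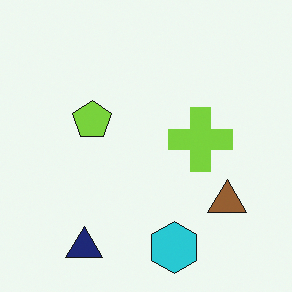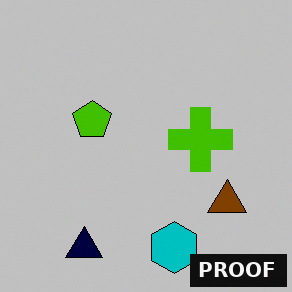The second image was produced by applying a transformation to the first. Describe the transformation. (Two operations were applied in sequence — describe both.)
Heavily posterized to just a handful of flat colors, then watermarked with the text "PROOF" in the lower-right corner.

Each flat color has snapped to a coarser quantized level — most visibly, the near-white background has dropped to a flat grey. A dark label reading "PROOF" appears in the lower-right corner.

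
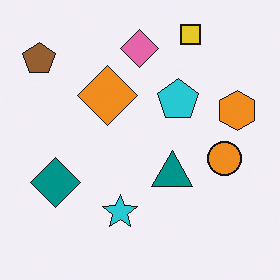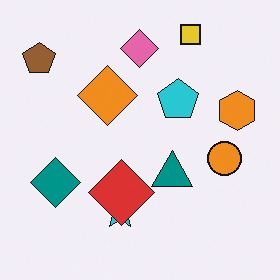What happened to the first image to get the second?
It was overlaid with an additional red diamond.

A red diamond appears in the second image that is absent from the first.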